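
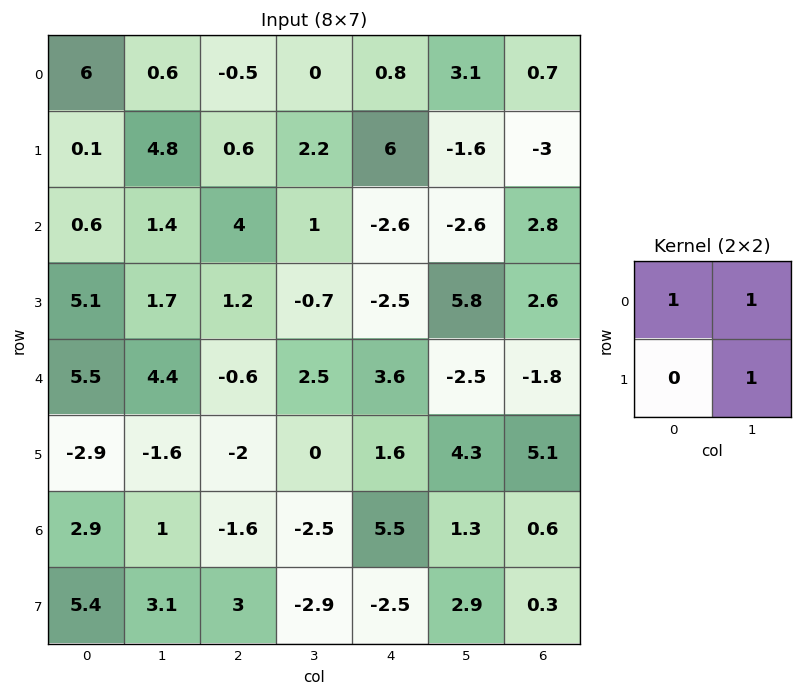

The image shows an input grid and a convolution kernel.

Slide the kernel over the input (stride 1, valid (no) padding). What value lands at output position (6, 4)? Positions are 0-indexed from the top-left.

9.7

The receptive field on the input at this output position is [5.5 1.3 / -2.5 2.9]. Elementwise product with the kernel and sum: 5.5·1 + 1.3·1 + 2.9·1.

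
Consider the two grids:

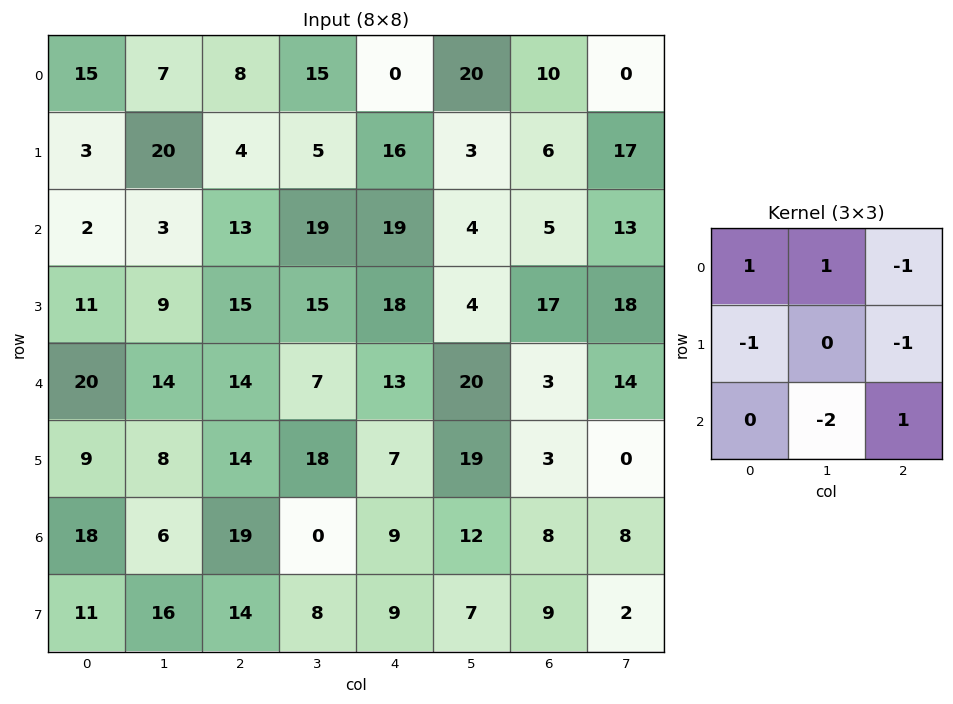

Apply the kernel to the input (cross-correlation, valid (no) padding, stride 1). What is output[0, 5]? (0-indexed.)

13

The receptive field on the input at this output position is [20 10 0 / 3 6 17 / 4 5 13]. Elementwise product with the kernel and sum: 20·1 + 10·1 + 0·-1 + 3·-1 + 17·-1 + 5·-2 + 13·1.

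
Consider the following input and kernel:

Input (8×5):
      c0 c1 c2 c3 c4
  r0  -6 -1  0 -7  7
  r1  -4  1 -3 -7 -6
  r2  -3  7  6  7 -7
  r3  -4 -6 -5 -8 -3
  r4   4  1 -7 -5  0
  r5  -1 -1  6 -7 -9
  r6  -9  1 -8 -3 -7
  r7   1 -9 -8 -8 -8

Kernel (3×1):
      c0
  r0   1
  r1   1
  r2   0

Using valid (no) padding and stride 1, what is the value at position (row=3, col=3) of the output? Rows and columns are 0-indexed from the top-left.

The receptive field on the input at this output position is [-8 / -5 / -7]. Elementwise product with the kernel and sum: -8·1 + -5·1.

-13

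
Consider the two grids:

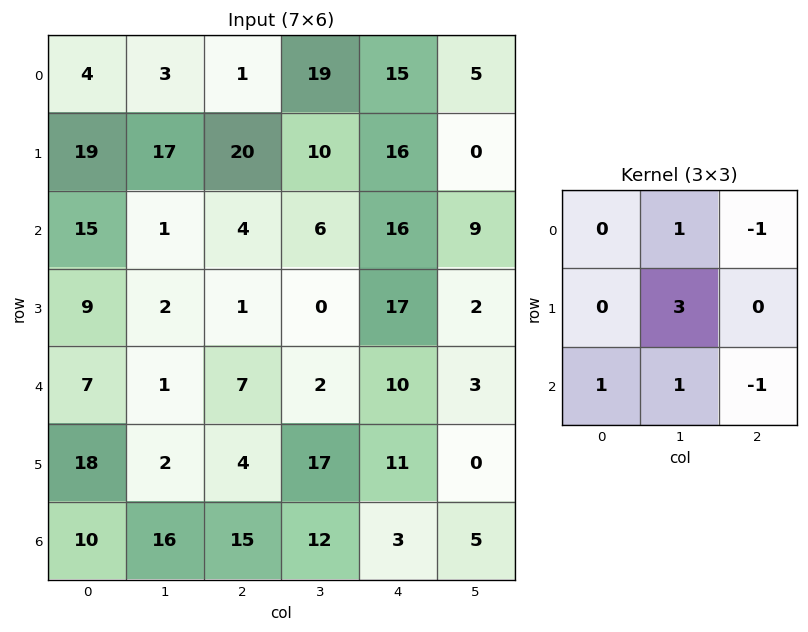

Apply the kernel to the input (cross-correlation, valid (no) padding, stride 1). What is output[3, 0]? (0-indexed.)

The receptive field on the input at this output position is [9 2 1 / 7 1 7 / 18 2 4]. Elementwise product with the kernel and sum: 2·1 + 1·-1 + 1·3 + 18·1 + 2·1 + 4·-1.

20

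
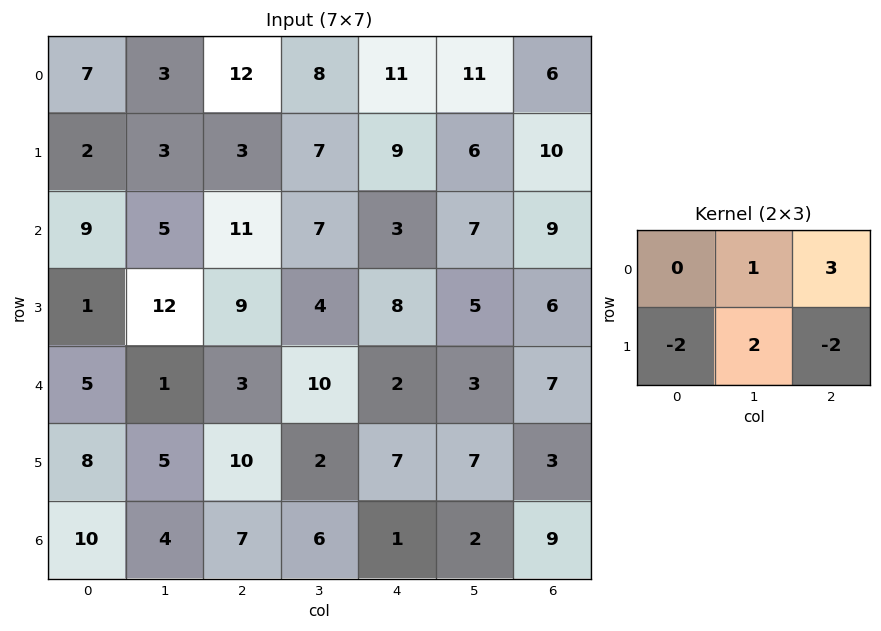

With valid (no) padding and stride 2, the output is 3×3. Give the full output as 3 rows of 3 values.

Output[0,0]: The receptive field on the input at this output position is [7 3 12 / 2 3 3]. Elementwise product with the kernel and sum: 3·1 + 12·3 + 2·-2 + 3·2 + 3·-2.
Output[0,1]: The receptive field on the input at this output position is [12 8 11 / 3 7 9]. Elementwise product with the kernel and sum: 8·1 + 11·3 + 3·-2 + 7·2 + 9·-2.

35 31 3
42 -10 16
-16 -14 18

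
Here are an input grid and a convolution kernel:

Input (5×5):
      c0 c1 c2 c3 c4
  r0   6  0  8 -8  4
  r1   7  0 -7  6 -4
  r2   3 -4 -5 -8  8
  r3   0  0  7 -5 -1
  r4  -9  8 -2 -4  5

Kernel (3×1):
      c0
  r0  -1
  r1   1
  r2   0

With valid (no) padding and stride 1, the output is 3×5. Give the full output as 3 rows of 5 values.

1 0 -15 14 -8
-4 -4 2 -14 12
-3 4 12 3 -9

Output[0,0]: The receptive field on the input at this output position is [6 / 7 / 3]. Elementwise product with the kernel and sum: 6·-1 + 7·1.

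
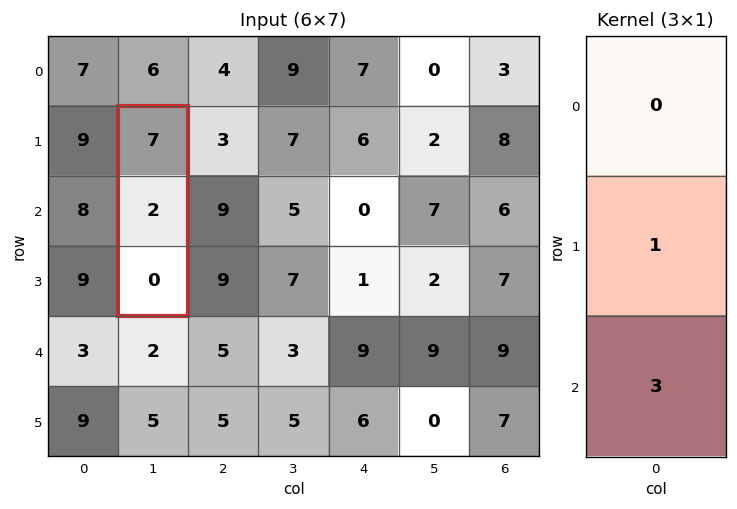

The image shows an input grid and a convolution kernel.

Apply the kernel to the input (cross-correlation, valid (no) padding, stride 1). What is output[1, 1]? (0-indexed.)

2

The receptive field on the input at this output position is [7 / 2 / 0]. Elementwise product with the kernel and sum: 2·1 + 0·3.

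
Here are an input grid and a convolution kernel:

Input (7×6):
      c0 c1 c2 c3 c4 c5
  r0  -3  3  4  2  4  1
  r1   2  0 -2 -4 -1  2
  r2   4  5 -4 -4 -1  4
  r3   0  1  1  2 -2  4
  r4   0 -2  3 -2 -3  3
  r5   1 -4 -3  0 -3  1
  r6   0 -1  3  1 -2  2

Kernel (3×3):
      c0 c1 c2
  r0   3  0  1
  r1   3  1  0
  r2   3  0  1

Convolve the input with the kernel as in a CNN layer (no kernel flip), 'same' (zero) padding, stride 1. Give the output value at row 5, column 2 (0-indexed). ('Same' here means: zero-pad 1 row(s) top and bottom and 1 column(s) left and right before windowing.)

The receptive field on the zero-padded input at this output position is [-2 3 -2 / -4 -3 0 / -1 3 1]. Elementwise product with the kernel and sum: -2·3 + -2·1 + -4·3 + -3·1 + -1·3 + 1·1.

-25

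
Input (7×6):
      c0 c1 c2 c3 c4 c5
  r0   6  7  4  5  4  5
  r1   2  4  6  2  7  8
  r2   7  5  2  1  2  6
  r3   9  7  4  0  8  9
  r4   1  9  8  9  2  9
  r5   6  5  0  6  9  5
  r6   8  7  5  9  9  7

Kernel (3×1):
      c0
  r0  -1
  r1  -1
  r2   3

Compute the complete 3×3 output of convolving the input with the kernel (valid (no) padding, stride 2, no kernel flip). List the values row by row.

13 -4 -5
-13 18 -4
17 7 16

Output[0,0]: The receptive field on the input at this output position is [6 / 2 / 7]. Elementwise product with the kernel and sum: 6·-1 + 2·-1 + 7·3.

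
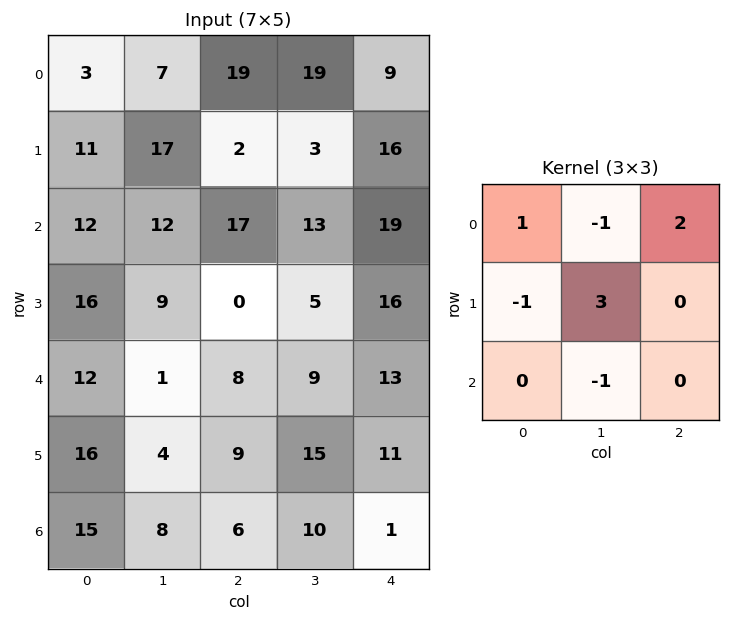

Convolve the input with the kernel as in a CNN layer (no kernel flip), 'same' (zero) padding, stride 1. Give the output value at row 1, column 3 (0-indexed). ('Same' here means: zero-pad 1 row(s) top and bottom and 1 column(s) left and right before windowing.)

The receptive field on the zero-padded input at this output position is [19 19 9 / 2 3 16 / 17 13 19]. Elementwise product with the kernel and sum: 19·1 + 19·-1 + 9·2 + 2·-1 + 3·3 + 13·-1.

12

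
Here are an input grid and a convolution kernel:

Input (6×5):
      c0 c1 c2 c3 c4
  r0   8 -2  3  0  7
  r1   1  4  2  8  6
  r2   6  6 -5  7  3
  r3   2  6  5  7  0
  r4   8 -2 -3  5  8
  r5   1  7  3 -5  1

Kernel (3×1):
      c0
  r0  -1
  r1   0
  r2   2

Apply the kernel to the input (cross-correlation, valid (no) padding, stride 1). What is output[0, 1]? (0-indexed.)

The receptive field on the input at this output position is [-2 / 4 / 6]. Elementwise product with the kernel and sum: -2·-1 + 6·2.

14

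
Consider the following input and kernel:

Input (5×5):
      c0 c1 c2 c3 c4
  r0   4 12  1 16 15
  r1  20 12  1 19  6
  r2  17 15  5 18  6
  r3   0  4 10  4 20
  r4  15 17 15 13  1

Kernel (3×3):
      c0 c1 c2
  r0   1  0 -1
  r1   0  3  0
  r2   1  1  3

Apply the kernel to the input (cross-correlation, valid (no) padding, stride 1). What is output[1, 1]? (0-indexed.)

34

The receptive field on the input at this output position is [12 1 19 / 15 5 18 / 4 10 4]. Elementwise product with the kernel and sum: 12·1 + 19·-1 + 5·3 + 4·1 + 10·1 + 4·3.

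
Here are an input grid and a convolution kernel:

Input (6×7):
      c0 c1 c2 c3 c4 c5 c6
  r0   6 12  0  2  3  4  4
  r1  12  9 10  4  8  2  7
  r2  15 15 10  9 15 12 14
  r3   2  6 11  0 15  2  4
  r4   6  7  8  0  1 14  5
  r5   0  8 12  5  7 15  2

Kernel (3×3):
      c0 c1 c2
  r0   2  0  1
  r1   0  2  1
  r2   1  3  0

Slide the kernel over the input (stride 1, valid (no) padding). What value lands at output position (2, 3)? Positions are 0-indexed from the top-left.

The receptive field on the input at this output position is [9 15 12 / 0 15 2 / 0 1 14]. Elementwise product with the kernel and sum: 9·2 + 12·1 + 15·2 + 2·1 + 0·1 + 1·3.

65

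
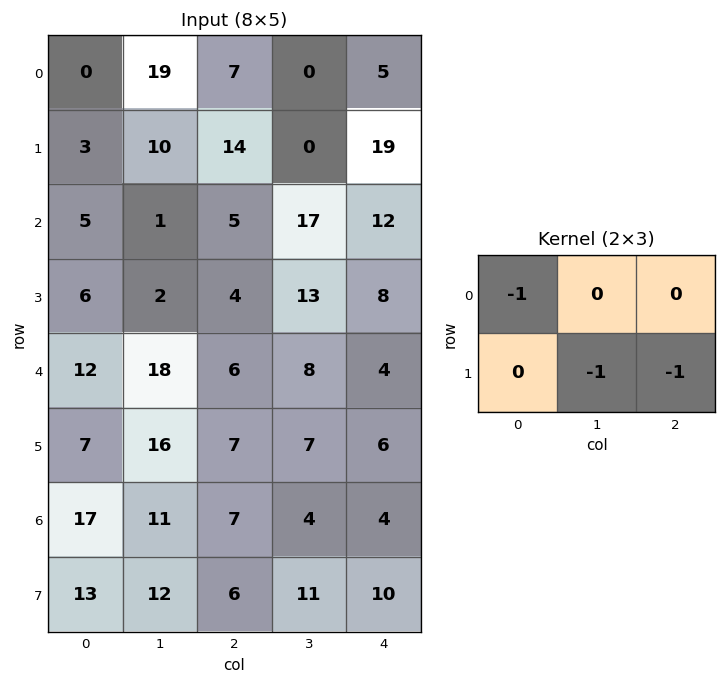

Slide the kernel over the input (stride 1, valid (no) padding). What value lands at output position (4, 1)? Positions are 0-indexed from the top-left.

-32

The receptive field on the input at this output position is [18 6 8 / 16 7 7]. Elementwise product with the kernel and sum: 18·-1 + 7·-1 + 7·-1.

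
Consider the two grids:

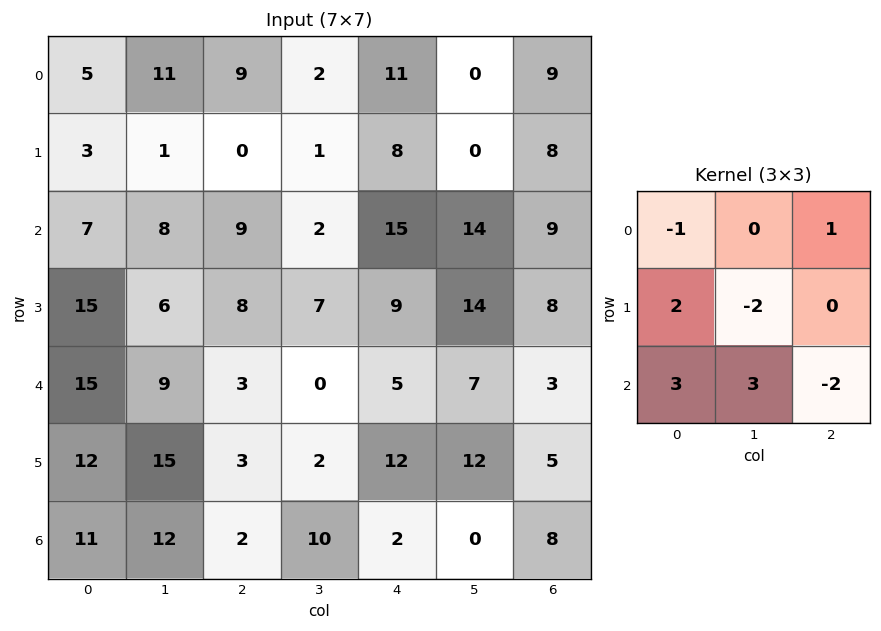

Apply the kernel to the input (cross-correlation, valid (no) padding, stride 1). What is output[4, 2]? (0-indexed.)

The receptive field on the input at this output position is [3 0 5 / 3 2 12 / 2 10 2]. Elementwise product with the kernel and sum: 3·-1 + 5·1 + 3·2 + 2·-2 + 2·3 + 10·3 + 2·-2.

36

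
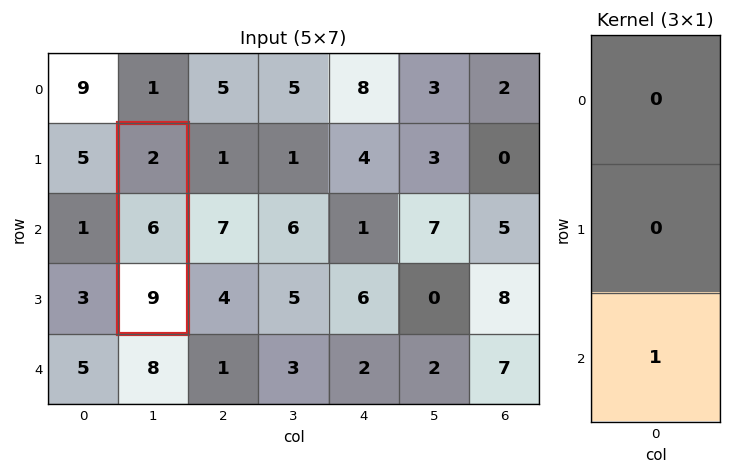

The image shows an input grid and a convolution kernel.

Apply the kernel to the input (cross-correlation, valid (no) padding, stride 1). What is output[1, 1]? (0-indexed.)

9

The receptive field on the input at this output position is [2 / 6 / 9]. Elementwise product with the kernel and sum: 9·1.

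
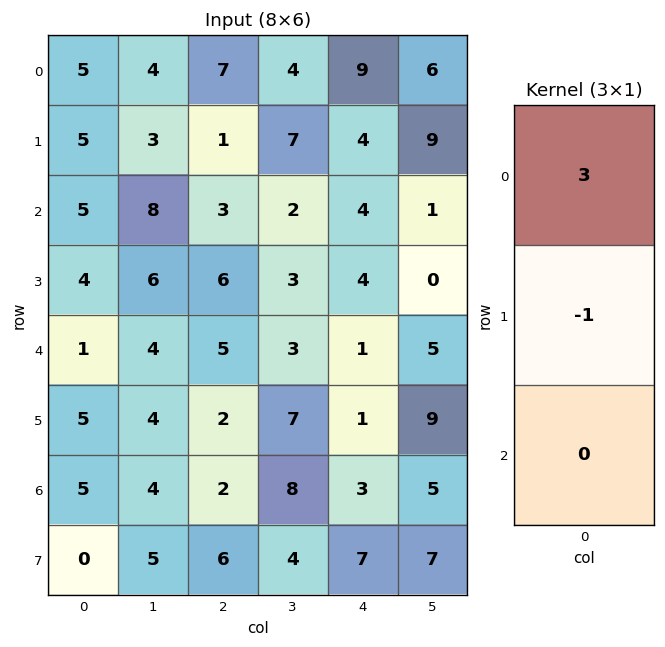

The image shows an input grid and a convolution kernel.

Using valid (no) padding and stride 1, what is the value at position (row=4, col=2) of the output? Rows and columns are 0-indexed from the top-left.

13

The receptive field on the input at this output position is [5 / 2 / 2]. Elementwise product with the kernel and sum: 5·3 + 2·-1.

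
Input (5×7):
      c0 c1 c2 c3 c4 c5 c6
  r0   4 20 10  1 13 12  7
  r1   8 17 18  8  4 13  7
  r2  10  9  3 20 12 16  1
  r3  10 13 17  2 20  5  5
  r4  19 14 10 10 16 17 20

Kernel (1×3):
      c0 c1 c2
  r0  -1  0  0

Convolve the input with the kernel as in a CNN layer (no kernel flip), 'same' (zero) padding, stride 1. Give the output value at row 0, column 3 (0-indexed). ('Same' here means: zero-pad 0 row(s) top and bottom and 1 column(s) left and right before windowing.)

-10

The receptive field on the zero-padded input at this output position is [10 1 13]. Elementwise product with the kernel and sum: 10·-1.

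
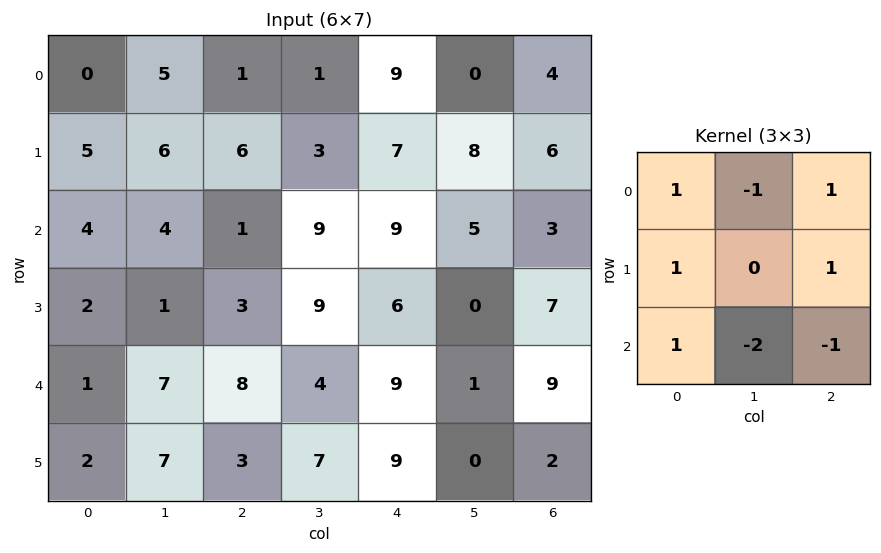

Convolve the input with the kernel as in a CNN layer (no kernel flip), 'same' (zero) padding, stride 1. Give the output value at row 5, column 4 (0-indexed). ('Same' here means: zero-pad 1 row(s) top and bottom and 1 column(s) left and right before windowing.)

3

The receptive field on the zero-padded input at this output position is [4 9 1 / 7 9 0 / 0 0 0]. Elementwise product with the kernel and sum: 4·1 + 9·-1 + 1·1 + 7·1 + 0·1 + 0·1 + 0·-2 + 0·-1.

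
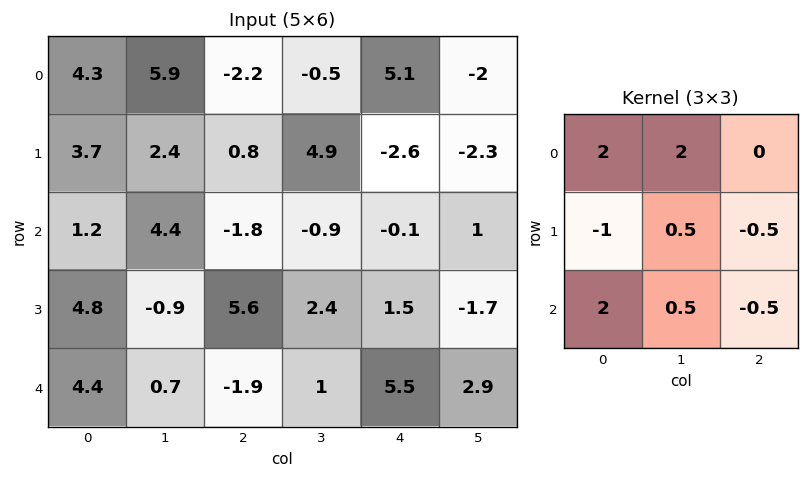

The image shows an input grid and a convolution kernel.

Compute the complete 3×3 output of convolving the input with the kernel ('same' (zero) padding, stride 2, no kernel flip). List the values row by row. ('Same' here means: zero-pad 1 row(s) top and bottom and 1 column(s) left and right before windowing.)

-0.15 -4 13.7
8.65 1.35 11.35
11.45 7.25 8.1

Output[0,0]: The receptive field on the zero-padded input at this output position is [0 0 0 / 0 4.3 5.9 / 0 3.7 2.4]. Elementwise product with the kernel and sum: 0·2 + 0·2 + 0·-1 + 4.3·0.5 + 5.9·-0.5 + 0·2 + 3.7·0.5 + 2.4·-0.5.
Output[0,1]: The receptive field on the zero-padded input at this output position is [0 0 0 / 5.9 -2.2 -0.5 / 2.4 0.8 4.9]. Elementwise product with the kernel and sum: 0·2 + 0·2 + 5.9·-1 + -2.2·0.5 + -0.5·-0.5 + 2.4·2 + 0.8·0.5 + 4.9·-0.5.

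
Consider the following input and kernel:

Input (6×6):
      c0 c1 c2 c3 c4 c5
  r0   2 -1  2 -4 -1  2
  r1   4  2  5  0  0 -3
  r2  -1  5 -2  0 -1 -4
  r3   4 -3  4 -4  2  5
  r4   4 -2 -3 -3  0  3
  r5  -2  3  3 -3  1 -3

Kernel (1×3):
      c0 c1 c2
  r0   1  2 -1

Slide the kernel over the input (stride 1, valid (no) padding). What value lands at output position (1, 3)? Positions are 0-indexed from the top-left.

3

The receptive field on the input at this output position is [0 0 -3]. Elementwise product with the kernel and sum: 0·1 + 0·2 + -3·-1.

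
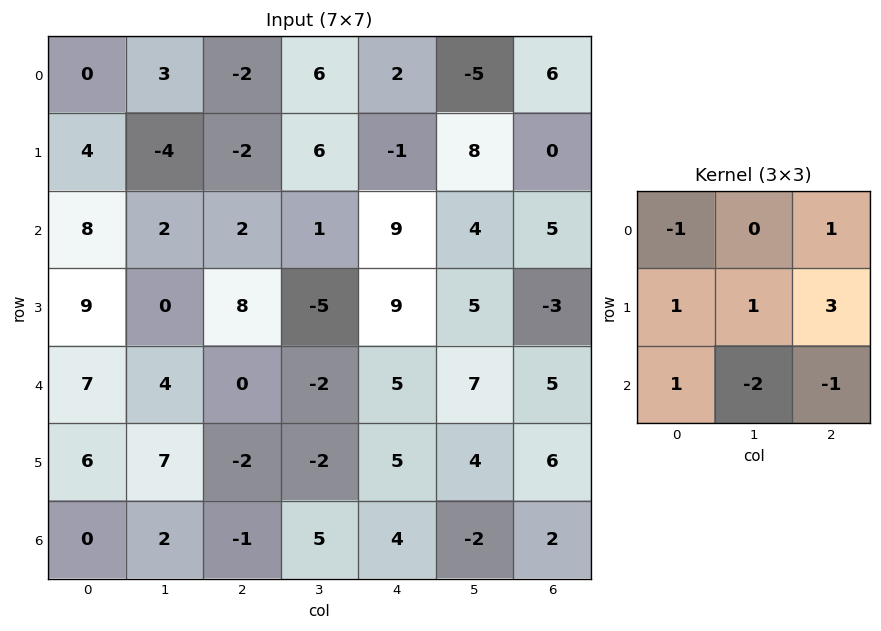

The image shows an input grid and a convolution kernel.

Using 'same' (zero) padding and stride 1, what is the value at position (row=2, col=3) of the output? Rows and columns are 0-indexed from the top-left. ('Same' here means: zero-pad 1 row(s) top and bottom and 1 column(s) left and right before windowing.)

40

The receptive field on the zero-padded input at this output position is [-2 6 -1 / 2 1 9 / 8 -5 9]. Elementwise product with the kernel and sum: -2·-1 + -1·1 + 2·1 + 1·1 + 9·3 + 8·1 + -5·-2 + 9·-1.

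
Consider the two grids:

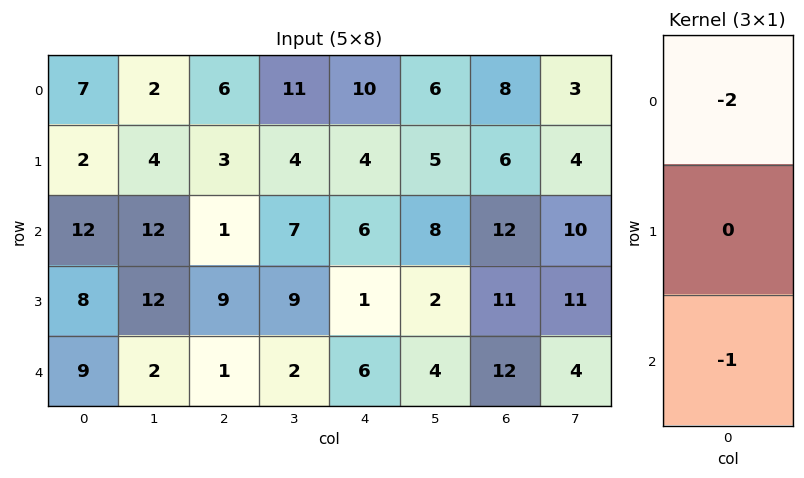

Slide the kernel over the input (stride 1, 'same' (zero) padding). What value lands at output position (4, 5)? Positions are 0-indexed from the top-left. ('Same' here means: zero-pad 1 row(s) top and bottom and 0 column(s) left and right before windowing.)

The receptive field on the zero-padded input at this output position is [2 / 4 / 0]. Elementwise product with the kernel and sum: 2·-2 + 0·-1.

-4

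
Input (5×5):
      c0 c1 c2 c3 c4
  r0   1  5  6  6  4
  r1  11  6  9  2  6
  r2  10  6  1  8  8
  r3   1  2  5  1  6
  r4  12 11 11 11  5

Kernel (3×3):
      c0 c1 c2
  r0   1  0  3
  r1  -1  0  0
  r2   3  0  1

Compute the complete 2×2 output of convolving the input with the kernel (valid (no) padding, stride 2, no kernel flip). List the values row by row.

Output[0,0]: The receptive field on the input at this output position is [1 5 6 / 11 6 9 / 10 6 1]. Elementwise product with the kernel and sum: 1·1 + 6·3 + 11·-1 + 10·3 + 1·1.

39 20
59 58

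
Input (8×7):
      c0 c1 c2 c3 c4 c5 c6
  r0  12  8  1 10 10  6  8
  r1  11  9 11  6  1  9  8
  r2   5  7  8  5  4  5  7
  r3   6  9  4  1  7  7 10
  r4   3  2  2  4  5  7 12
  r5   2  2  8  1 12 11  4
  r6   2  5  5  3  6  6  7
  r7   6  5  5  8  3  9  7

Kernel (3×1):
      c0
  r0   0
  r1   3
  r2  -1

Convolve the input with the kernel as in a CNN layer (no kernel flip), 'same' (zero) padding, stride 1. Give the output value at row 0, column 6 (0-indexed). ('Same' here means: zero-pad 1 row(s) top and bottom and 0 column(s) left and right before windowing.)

16

The receptive field on the zero-padded input at this output position is [0 / 8 / 8]. Elementwise product with the kernel and sum: 8·3 + 8·-1.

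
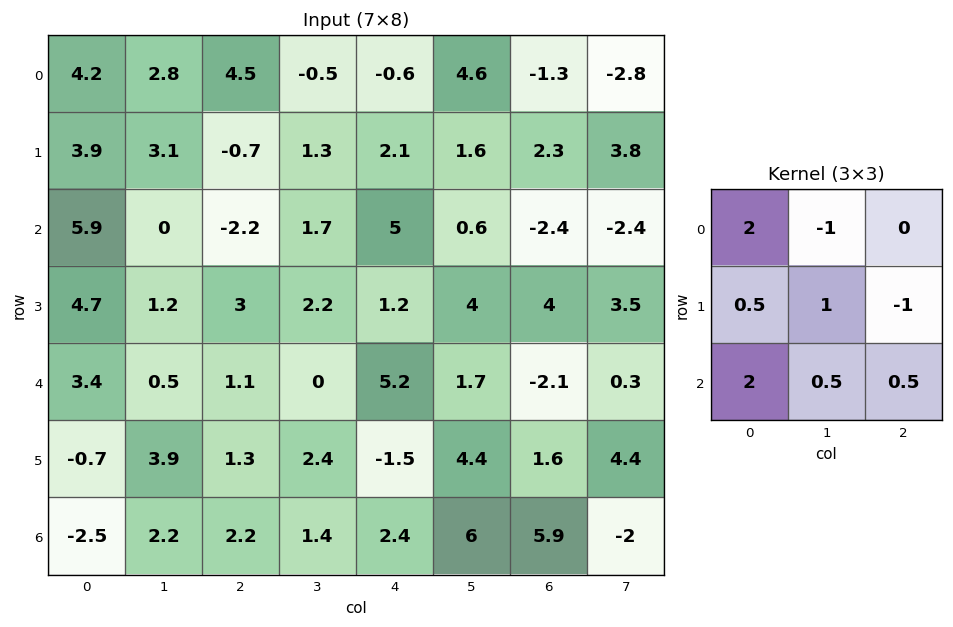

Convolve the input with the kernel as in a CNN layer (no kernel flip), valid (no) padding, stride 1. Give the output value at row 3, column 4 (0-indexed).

The receptive field on the input at this output position is [1.2 4 4 / 5.2 1.7 -2.1 / -1.5 4.4 1.6]. Elementwise product with the kernel and sum: 1.2·2 + 4·-1 + 5.2·0.5 + 1.7·1 + -2.1·-1 + -1.5·2 + 4.4·0.5 + 1.6·0.5.

4.8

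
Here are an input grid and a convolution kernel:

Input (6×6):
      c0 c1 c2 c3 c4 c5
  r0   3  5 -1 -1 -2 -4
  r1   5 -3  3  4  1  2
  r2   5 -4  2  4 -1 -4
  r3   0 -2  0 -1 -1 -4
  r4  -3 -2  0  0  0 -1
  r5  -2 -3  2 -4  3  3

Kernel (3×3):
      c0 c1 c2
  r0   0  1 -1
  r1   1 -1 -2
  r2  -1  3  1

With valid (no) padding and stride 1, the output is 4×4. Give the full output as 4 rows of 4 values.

-7 0 7 -10
-7 -14 -1 6
-7 0 8 10
-8 4 -11 21

Output[0,0]: The receptive field on the input at this output position is [3 5 -1 / 5 -3 3 / 5 -4 2]. Elementwise product with the kernel and sum: 5·1 + -1·-1 + 5·1 + -3·-1 + 3·-2 + 5·-1 + -4·3 + 2·1.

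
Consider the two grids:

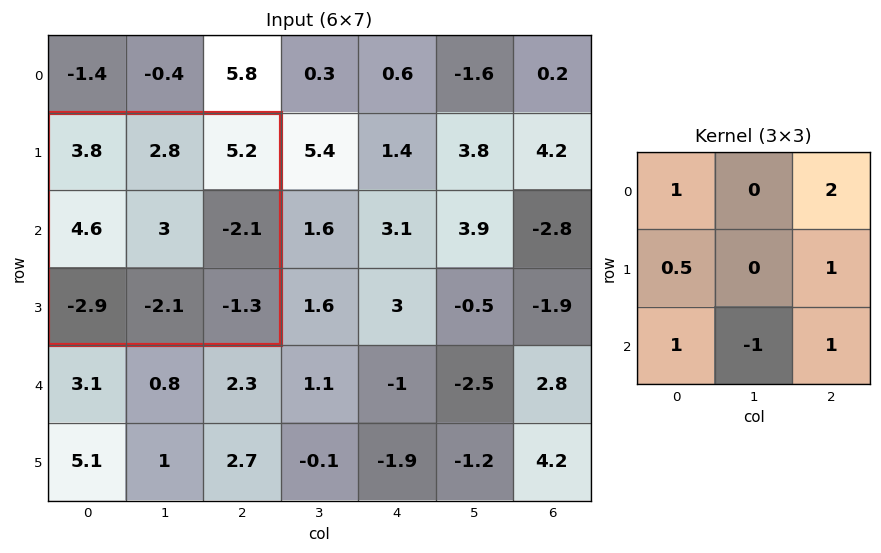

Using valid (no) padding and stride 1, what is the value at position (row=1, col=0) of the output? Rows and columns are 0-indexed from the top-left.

12.3

The receptive field on the input at this output position is [3.8 2.8 5.2 / 4.6 3 -2.1 / -2.9 -2.1 -1.3]. Elementwise product with the kernel and sum: 3.8·1 + 5.2·2 + 4.6·0.5 + -2.1·1 + -2.9·1 + -2.1·-1 + -1.3·1.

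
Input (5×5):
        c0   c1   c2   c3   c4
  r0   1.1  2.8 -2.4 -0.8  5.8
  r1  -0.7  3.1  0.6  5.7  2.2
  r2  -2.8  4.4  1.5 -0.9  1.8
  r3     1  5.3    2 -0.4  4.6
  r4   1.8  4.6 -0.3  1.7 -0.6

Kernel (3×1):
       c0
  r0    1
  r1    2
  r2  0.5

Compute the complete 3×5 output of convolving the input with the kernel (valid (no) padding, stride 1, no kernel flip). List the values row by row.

-1.7 11.2 -0.45 10.15 11.1
-5.8 14.55 4.6 3.7 8.1
0.1 17.3 5.35 -0.85 10.7

Output[0,0]: The receptive field on the input at this output position is [1.1 / -0.7 / -2.8]. Elementwise product with the kernel and sum: 1.1·1 + -0.7·2 + -2.8·0.5.
Output[0,1]: The receptive field on the input at this output position is [2.8 / 3.1 / 4.4]. Elementwise product with the kernel and sum: 2.8·1 + 3.1·2 + 4.4·0.5.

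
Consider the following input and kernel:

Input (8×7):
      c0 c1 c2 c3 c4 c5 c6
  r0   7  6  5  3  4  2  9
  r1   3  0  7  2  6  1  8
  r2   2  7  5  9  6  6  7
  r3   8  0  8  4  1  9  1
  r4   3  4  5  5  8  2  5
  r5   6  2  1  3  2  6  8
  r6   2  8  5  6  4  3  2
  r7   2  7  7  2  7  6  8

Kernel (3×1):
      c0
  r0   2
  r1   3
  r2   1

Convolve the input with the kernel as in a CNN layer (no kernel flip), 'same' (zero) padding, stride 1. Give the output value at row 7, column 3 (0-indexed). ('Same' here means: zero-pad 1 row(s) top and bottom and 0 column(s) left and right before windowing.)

18

The receptive field on the zero-padded input at this output position is [6 / 2 / 0]. Elementwise product with the kernel and sum: 6·2 + 2·3 + 0·1.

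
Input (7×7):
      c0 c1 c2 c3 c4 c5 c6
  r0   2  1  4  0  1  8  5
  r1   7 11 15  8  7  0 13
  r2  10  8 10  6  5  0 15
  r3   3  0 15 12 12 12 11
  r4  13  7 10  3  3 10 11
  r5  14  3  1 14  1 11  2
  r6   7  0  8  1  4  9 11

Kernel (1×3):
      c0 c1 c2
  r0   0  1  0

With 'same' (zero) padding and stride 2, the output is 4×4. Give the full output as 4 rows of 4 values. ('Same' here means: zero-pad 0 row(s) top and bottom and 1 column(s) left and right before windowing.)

2 4 1 5
10 10 5 15
13 10 3 11
7 8 4 11

Output[0,0]: The receptive field on the zero-padded input at this output position is [0 2 1]. Elementwise product with the kernel and sum: 2·1.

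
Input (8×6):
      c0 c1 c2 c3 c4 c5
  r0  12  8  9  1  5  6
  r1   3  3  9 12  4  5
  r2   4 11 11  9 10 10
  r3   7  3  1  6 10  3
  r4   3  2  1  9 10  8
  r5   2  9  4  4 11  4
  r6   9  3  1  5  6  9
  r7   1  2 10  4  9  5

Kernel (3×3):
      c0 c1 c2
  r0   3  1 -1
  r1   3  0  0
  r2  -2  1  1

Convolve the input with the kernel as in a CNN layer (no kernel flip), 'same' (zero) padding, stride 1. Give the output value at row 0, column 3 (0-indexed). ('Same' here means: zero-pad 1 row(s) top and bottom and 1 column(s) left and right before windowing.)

25

The receptive field on the zero-padded input at this output position is [0 0 0 / 9 1 5 / 9 12 4]. Elementwise product with the kernel and sum: 0·3 + 0·1 + 0·-1 + 9·3 + 9·-2 + 12·1 + 4·1.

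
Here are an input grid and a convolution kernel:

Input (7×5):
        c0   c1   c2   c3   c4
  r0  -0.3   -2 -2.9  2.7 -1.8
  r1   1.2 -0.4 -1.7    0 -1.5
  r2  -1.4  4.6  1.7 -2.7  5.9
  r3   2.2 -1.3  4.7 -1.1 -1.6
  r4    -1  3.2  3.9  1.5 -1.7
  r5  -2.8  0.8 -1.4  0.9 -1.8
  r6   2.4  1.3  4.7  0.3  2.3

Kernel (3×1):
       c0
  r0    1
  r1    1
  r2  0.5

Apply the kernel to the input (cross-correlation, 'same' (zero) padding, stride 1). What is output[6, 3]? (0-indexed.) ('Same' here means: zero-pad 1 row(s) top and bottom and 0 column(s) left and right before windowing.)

The receptive field on the zero-padded input at this output position is [0.9 / 0.3 / 0]. Elementwise product with the kernel and sum: 0.9·1 + 0.3·1 + 0·0.5.

1.2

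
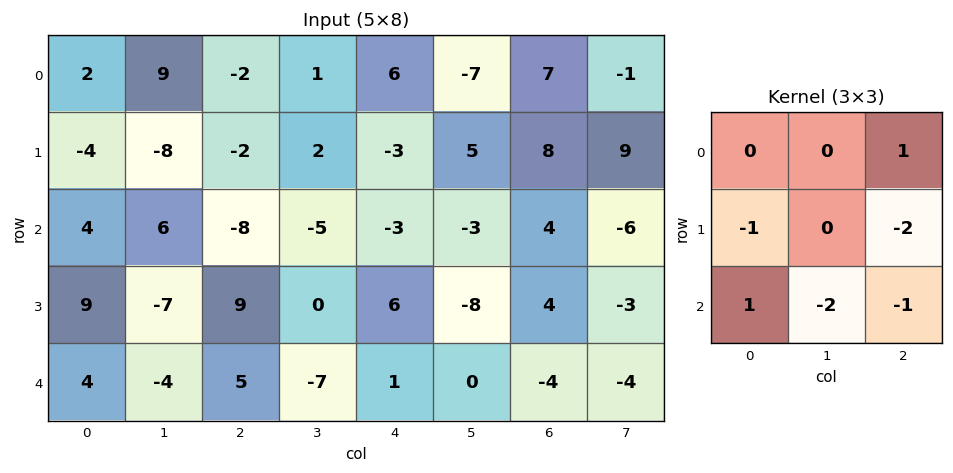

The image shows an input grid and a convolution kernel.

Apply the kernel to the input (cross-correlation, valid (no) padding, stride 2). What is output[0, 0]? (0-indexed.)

6

The receptive field on the input at this output position is [2 9 -2 / -4 -8 -2 / 4 6 -8]. Elementwise product with the kernel and sum: -2·1 + -4·-1 + -2·-2 + 4·1 + 6·-2 + -8·-1.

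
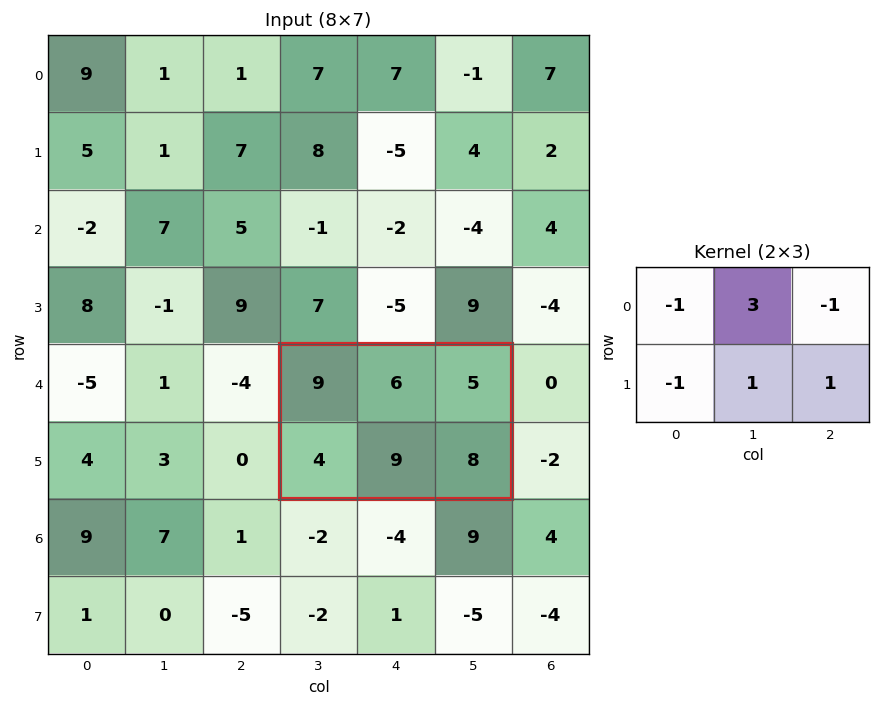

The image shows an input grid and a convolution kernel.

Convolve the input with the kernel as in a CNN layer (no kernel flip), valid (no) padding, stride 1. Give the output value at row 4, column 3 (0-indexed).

17

The receptive field on the input at this output position is [9 6 5 / 4 9 8]. Elementwise product with the kernel and sum: 9·-1 + 6·3 + 5·-1 + 4·-1 + 9·1 + 8·1.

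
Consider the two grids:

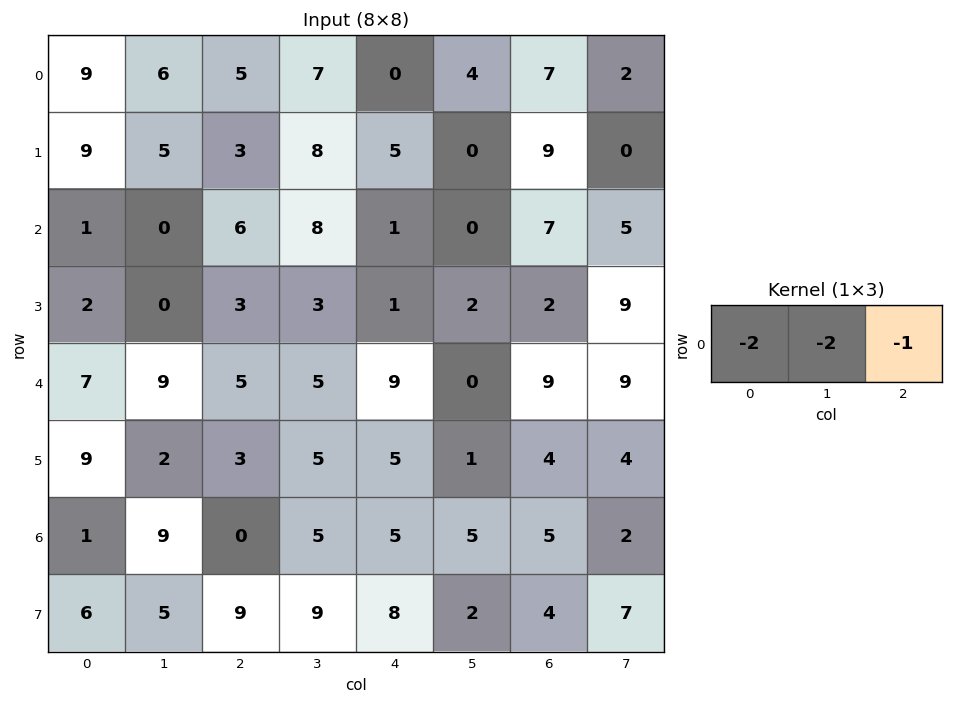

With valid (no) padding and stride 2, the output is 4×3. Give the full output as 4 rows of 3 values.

-35 -24 -15
-8 -29 -9
-37 -29 -27
-20 -15 -25

Output[0,0]: The receptive field on the input at this output position is [9 6 5]. Elementwise product with the kernel and sum: 9·-2 + 6·-2 + 5·-1.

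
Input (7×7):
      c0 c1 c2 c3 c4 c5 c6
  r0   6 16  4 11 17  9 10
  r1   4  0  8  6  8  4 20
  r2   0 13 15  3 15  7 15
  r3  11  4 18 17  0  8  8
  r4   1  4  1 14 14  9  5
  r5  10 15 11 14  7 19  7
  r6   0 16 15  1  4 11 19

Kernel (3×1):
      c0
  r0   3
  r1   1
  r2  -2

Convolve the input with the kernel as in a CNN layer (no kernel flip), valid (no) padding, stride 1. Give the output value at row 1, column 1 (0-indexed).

5

The receptive field on the input at this output position is [0 / 13 / 4]. Elementwise product with the kernel and sum: 0·3 + 13·1 + 4·-2.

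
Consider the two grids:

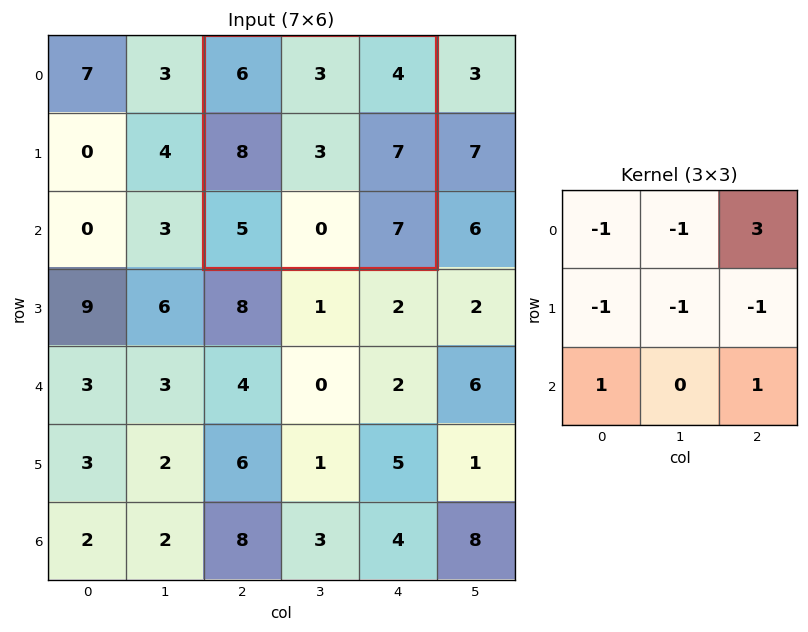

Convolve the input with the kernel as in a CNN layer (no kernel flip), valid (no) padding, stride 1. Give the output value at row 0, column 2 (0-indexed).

-3

The receptive field on the input at this output position is [6 3 4 / 8 3 7 / 5 0 7]. Elementwise product with the kernel and sum: 6·-1 + 3·-1 + 4·3 + 8·-1 + 3·-1 + 7·-1 + 5·1 + 7·1.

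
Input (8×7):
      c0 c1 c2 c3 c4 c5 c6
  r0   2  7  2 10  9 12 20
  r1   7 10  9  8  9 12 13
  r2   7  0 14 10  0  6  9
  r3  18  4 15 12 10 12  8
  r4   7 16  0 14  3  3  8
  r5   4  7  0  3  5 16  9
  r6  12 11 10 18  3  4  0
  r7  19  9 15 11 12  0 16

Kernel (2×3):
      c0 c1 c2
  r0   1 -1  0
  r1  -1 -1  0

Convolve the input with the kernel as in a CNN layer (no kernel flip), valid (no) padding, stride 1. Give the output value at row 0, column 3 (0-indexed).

The receptive field on the input at this output position is [10 9 12 / 8 9 12]. Elementwise product with the kernel and sum: 10·1 + 9·-1 + 8·-1 + 9·-1.

-16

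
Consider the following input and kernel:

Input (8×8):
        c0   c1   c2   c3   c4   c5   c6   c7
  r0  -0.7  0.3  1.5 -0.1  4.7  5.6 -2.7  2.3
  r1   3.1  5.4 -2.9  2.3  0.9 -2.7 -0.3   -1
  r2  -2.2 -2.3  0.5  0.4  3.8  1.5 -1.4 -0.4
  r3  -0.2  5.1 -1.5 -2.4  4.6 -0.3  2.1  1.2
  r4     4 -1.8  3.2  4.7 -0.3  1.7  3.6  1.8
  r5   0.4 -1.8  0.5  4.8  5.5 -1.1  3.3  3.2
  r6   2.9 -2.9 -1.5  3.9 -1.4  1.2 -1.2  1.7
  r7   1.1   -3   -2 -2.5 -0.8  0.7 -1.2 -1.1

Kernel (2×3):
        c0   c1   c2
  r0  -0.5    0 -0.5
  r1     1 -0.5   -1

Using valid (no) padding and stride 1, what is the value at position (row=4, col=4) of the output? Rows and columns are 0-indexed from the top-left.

1.1

The receptive field on the input at this output position is [-0.3 1.7 3.6 / 5.5 -1.1 3.3]. Elementwise product with the kernel and sum: -0.3·-0.5 + 3.6·-0.5 + 5.5·1 + -1.1·-0.5 + 3.3·-1.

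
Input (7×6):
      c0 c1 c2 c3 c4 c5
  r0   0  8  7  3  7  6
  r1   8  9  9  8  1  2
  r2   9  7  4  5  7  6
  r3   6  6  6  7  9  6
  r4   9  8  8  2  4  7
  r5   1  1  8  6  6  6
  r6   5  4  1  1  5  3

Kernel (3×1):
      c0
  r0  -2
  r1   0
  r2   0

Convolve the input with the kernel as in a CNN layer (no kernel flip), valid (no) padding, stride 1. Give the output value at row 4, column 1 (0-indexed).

The receptive field on the input at this output position is [8 / 1 / 4]. Elementwise product with the kernel and sum: 8·-2.

-16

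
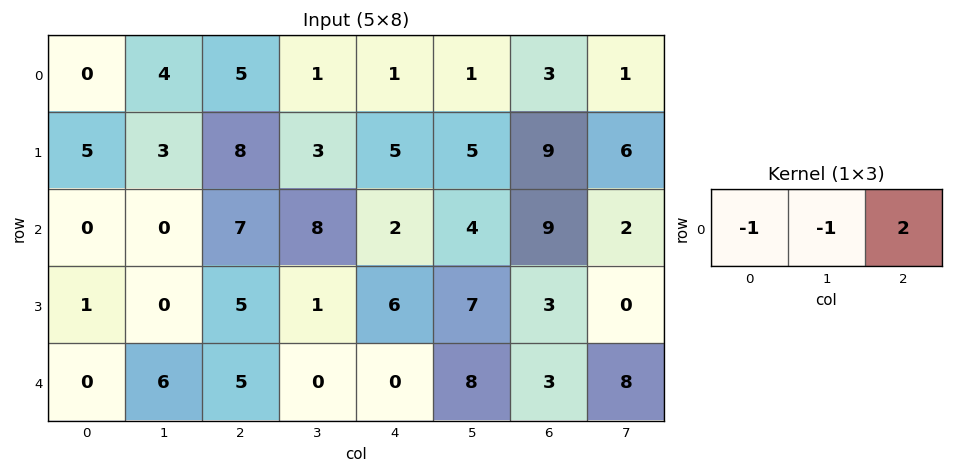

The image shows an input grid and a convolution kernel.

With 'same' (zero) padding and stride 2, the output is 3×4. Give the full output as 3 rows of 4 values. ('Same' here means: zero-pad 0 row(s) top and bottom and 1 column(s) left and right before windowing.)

8 -7 0 -2
0 9 -2 -9
12 -11 16 5

Output[0,0]: The receptive field on the zero-padded input at this output position is [0 0 4]. Elementwise product with the kernel and sum: 0·-1 + 0·-1 + 4·2.
Output[0,1]: The receptive field on the zero-padded input at this output position is [4 5 1]. Elementwise product with the kernel and sum: 4·-1 + 5·-1 + 1·2.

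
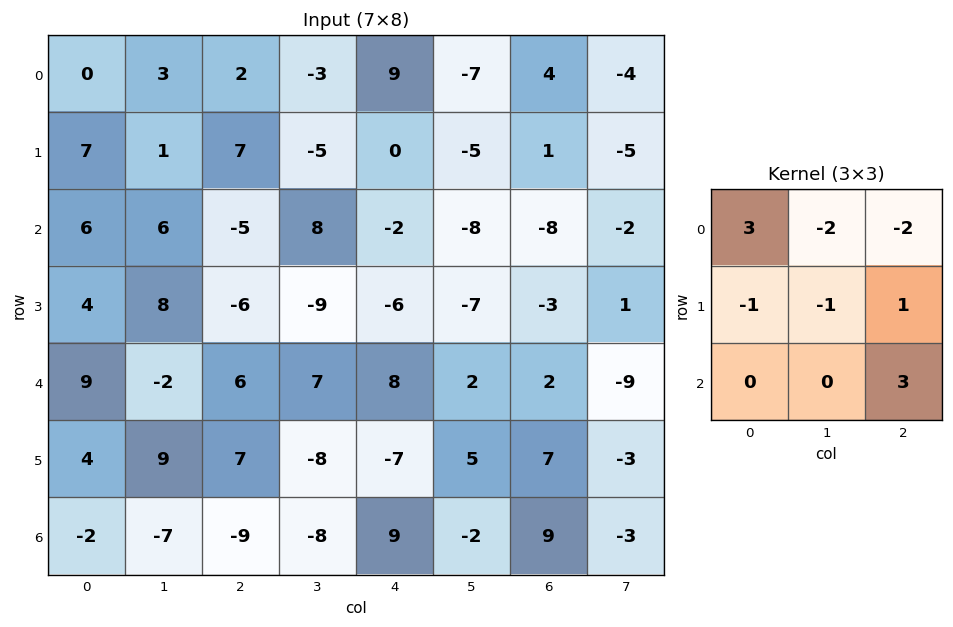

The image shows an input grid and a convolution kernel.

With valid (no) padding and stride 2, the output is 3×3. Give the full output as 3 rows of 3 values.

Output[0,0]: The receptive field on the input at this output position is [0 3 2 / 7 1 7 / 6 6 -5]. Elementwise product with the kernel and sum: 0·3 + 3·-2 + 2·-2 + 7·-1 + 1·-1 + 7·1 + -5·3.

-26 -14 15
16 6 42
-14 9 52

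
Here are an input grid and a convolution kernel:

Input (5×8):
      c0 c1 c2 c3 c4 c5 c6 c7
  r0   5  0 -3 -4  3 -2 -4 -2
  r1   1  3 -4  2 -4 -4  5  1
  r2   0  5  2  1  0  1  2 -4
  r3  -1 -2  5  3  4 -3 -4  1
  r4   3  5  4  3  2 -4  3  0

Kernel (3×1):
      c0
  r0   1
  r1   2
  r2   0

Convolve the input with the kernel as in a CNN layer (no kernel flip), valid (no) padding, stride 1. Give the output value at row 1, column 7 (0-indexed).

-7

The receptive field on the input at this output position is [1 / -4 / 1]. Elementwise product with the kernel and sum: 1·1 + -4·2.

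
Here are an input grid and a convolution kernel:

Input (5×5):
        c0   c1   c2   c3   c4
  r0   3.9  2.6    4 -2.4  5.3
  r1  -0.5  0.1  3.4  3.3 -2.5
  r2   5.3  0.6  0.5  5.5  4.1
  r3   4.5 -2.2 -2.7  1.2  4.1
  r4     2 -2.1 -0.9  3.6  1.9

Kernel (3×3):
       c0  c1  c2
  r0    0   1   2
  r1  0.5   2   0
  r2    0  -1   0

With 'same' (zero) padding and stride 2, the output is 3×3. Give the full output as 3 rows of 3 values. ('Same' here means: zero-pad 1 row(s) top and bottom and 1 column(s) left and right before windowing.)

8.3 5.9 11.9
5.8 14 4.35
4.1 -3.15 9.7

Output[0,0]: The receptive field on the zero-padded input at this output position is [0 0 0 / 0 3.9 2.6 / 0 -0.5 0.1]. Elementwise product with the kernel and sum: 0·1 + 0·2 + 0·0.5 + 3.9·2 + -0.5·-1.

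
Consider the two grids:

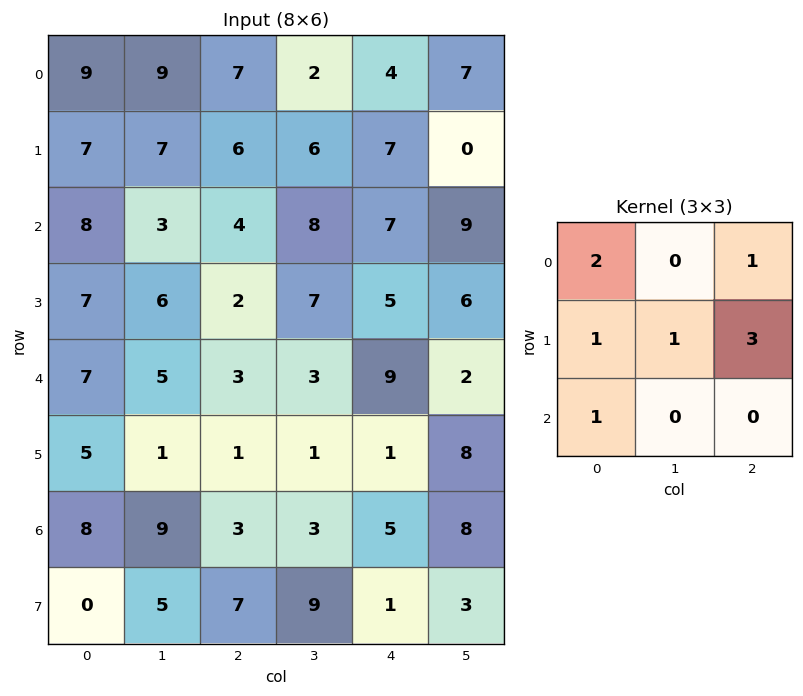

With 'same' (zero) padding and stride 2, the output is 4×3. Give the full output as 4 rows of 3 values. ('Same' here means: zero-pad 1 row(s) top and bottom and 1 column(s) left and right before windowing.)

36 29 33
24 57 61
28 37 39
36 29 51

Output[0,0]: The receptive field on the zero-padded input at this output position is [0 0 0 / 0 9 9 / 0 7 7]. Elementwise product with the kernel and sum: 0·2 + 0·1 + 0·1 + 9·1 + 9·3 + 0·1.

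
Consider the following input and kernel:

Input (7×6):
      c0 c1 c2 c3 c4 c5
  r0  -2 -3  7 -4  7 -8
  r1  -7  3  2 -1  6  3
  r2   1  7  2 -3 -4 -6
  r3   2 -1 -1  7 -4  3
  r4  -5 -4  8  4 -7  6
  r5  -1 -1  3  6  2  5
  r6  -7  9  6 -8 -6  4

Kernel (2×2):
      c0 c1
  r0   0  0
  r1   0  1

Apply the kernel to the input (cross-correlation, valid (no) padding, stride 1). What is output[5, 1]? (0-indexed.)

6

The receptive field on the input at this output position is [-1 3 / 9 6]. Elementwise product with the kernel and sum: 6·1.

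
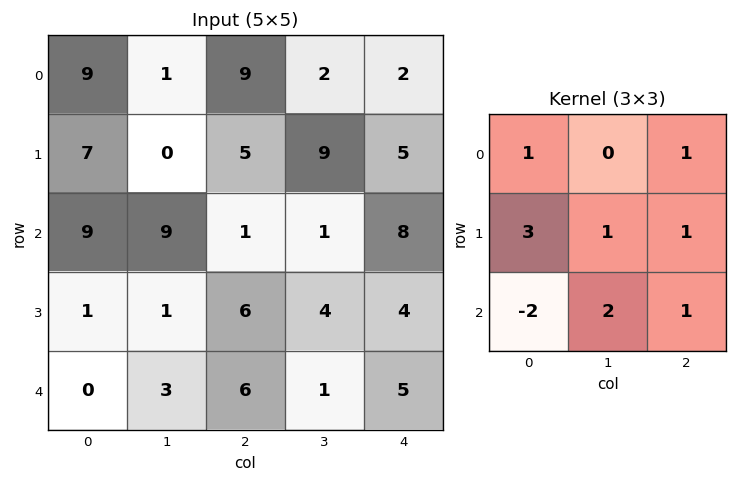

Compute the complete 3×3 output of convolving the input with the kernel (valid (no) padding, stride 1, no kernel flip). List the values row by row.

Output[0,0]: The receptive field on the input at this output position is [9 1 9 / 7 0 5 / 9 9 1]. Elementwise product with the kernel and sum: 9·1 + 9·1 + 7·3 + 0·1 + 5·1 + 9·-2 + 9·2 + 1·1.
Output[0,1]: The receptive field on the input at this output position is [1 9 2 / 0 5 9 / 9 1 1]. Elementwise product with the kernel and sum: 1·1 + 2·1 + 0·3 + 5·1 + 9·1 + 9·-2 + 1·2 + 1·1.

45 2 48
55 52 22
32 30 30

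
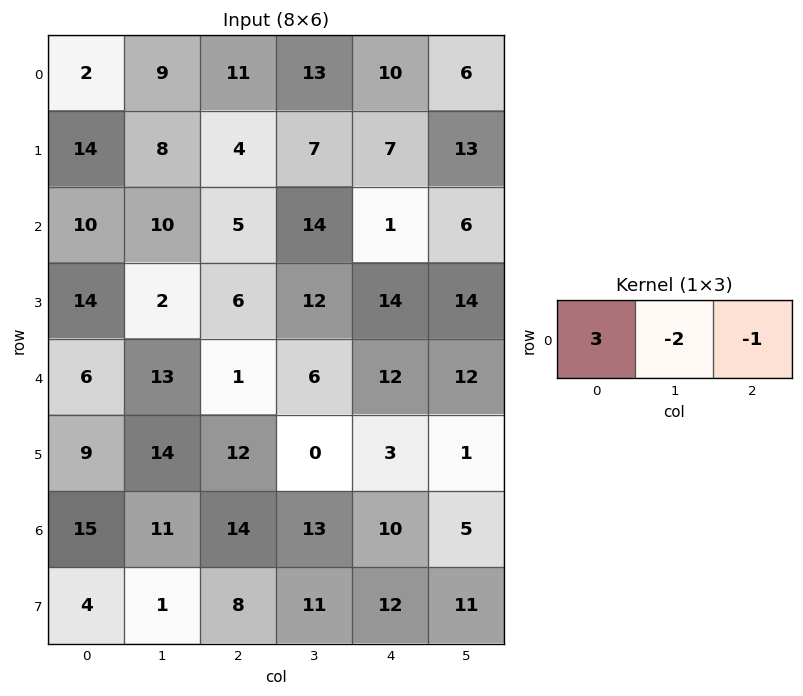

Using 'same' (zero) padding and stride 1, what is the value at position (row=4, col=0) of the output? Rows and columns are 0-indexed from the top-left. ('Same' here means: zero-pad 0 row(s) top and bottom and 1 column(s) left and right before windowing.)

The receptive field on the zero-padded input at this output position is [0 6 13]. Elementwise product with the kernel and sum: 0·3 + 6·-2 + 13·-1.

-25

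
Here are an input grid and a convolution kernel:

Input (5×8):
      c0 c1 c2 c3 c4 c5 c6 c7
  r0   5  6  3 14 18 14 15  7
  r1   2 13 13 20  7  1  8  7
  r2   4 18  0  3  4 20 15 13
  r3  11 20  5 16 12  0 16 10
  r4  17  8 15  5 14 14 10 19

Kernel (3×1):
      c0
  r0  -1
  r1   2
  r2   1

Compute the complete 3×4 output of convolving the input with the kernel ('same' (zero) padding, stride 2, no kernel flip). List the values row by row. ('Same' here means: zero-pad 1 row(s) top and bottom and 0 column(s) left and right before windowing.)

12 19 43 38
17 -8 13 38
23 25 16 4

Output[0,0]: The receptive field on the zero-padded input at this output position is [0 / 5 / 2]. Elementwise product with the kernel and sum: 0·-1 + 5·2 + 2·1.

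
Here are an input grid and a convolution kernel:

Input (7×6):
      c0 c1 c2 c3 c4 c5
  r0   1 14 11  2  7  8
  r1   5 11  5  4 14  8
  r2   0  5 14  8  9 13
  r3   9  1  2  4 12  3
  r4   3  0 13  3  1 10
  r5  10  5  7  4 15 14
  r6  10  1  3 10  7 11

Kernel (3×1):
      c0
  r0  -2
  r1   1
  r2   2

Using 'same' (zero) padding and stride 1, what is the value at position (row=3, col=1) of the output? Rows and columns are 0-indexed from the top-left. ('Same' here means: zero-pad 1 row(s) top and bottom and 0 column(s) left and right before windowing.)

The receptive field on the zero-padded input at this output position is [5 / 1 / 0]. Elementwise product with the kernel and sum: 5·-2 + 1·1 + 0·2.

-9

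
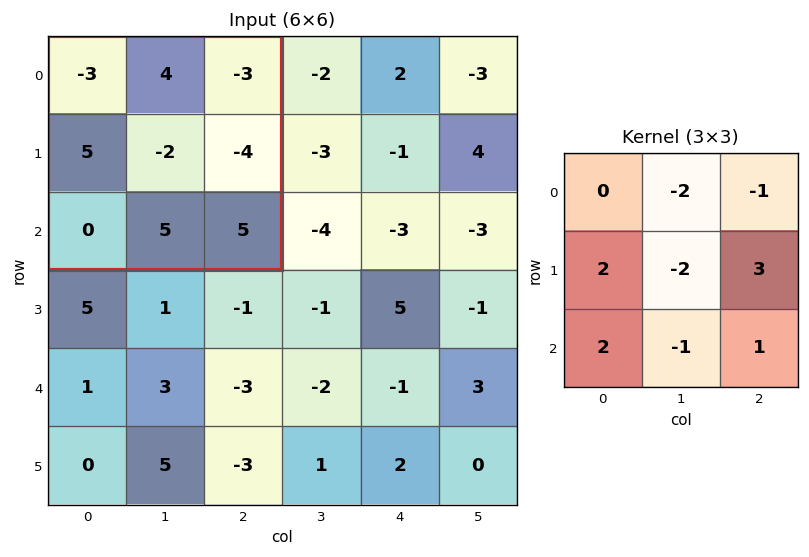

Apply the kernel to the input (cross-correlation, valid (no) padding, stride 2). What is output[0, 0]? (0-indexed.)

-3

The receptive field on the input at this output position is [-3 4 -3 / 5 -2 -4 / 0 5 5]. Elementwise product with the kernel and sum: 4·-2 + -3·-1 + 5·2 + -2·-2 + -4·3 + 0·2 + 5·-1 + 5·1.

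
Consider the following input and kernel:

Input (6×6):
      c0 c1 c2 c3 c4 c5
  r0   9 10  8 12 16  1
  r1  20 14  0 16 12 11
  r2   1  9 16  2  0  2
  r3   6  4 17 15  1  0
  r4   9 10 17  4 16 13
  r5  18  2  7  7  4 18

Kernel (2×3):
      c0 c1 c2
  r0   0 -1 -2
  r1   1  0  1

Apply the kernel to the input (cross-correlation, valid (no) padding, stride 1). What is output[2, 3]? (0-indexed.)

The receptive field on the input at this output position is [2 0 2 / 15 1 0]. Elementwise product with the kernel and sum: 0·-1 + 2·-2 + 15·1 + 0·1.

11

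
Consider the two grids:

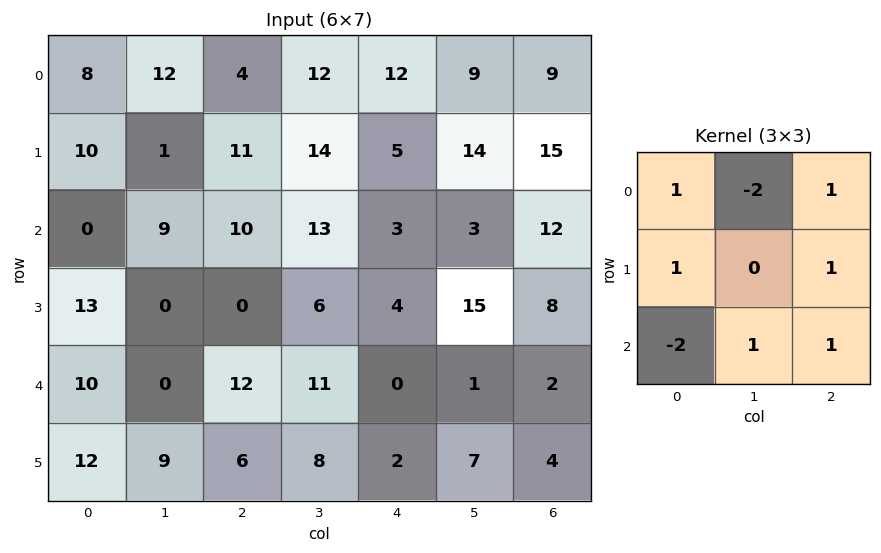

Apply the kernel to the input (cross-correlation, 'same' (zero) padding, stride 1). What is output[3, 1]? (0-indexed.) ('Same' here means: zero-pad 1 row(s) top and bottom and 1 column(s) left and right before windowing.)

-3

The receptive field on the zero-padded input at this output position is [0 9 10 / 13 0 0 / 10 0 12]. Elementwise product with the kernel and sum: 0·1 + 9·-2 + 10·1 + 13·1 + 0·1 + 10·-2 + 0·1 + 12·1.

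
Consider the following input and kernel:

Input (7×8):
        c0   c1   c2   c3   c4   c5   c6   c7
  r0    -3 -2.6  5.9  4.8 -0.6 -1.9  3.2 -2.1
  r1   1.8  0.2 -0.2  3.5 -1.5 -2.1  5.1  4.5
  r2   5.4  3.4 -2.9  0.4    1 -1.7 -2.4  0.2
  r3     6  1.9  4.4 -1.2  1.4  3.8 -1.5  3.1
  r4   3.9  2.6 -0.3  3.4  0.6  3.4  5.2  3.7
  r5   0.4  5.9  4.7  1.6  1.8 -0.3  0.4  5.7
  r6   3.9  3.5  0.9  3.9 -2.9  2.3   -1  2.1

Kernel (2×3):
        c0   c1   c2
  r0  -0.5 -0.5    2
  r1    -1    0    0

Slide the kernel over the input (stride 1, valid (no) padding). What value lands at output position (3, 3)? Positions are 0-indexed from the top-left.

The receptive field on the input at this output position is [-1.2 1.4 3.8 / 3.4 0.6 3.4]. Elementwise product with the kernel and sum: -1.2·-0.5 + 1.4·-0.5 + 3.8·2 + 3.4·-1.

4.1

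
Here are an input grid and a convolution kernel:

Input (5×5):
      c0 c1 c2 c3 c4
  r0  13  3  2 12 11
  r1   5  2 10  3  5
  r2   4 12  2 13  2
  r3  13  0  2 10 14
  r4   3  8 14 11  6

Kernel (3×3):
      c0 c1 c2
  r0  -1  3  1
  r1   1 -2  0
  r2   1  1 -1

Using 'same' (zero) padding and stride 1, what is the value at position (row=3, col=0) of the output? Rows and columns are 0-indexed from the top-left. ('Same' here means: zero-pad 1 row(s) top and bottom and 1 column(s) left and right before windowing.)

-7

The receptive field on the zero-padded input at this output position is [0 4 12 / 0 13 0 / 0 3 8]. Elementwise product with the kernel and sum: 0·-1 + 4·3 + 12·1 + 0·1 + 13·-2 + 0·1 + 3·1 + 8·-1.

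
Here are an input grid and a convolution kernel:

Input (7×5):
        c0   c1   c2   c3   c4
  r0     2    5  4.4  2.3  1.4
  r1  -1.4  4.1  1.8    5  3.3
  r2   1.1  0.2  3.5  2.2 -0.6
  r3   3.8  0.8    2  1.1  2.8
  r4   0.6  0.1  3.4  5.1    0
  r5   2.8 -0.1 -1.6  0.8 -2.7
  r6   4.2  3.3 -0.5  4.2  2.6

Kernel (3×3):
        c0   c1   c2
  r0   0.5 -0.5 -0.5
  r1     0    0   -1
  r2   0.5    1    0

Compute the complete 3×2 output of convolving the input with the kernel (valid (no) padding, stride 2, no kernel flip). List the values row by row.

-4.75 1
-2.9 4.95
5.55 5.8

Output[0,0]: The receptive field on the input at this output position is [2 5 4.4 / -1.4 4.1 1.8 / 1.1 0.2 3.5]. Elementwise product with the kernel and sum: 2·0.5 + 5·-0.5 + 4.4·-0.5 + 1.8·-1 + 1.1·0.5 + 0.2·1.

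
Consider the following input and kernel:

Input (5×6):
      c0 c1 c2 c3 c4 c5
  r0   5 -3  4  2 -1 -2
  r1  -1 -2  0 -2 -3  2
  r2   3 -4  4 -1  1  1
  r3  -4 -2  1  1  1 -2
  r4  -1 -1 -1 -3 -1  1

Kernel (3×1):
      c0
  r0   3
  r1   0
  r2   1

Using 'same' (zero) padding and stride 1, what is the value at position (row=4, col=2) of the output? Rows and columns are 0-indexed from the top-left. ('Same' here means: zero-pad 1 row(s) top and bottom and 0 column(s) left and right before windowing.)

3

The receptive field on the zero-padded input at this output position is [1 / -1 / 0]. Elementwise product with the kernel and sum: 1·3 + 0·1.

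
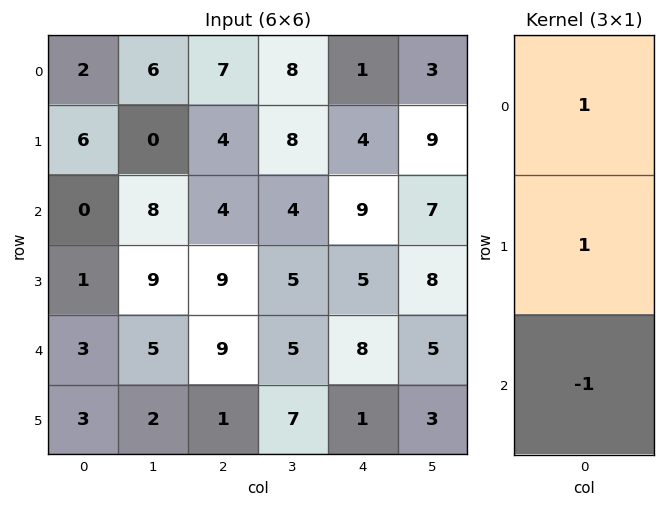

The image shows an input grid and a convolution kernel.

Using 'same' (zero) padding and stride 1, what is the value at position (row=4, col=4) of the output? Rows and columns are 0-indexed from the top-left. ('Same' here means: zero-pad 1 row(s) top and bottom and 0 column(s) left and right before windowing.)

The receptive field on the zero-padded input at this output position is [5 / 8 / 1]. Elementwise product with the kernel and sum: 5·1 + 8·1 + 1·-1.

12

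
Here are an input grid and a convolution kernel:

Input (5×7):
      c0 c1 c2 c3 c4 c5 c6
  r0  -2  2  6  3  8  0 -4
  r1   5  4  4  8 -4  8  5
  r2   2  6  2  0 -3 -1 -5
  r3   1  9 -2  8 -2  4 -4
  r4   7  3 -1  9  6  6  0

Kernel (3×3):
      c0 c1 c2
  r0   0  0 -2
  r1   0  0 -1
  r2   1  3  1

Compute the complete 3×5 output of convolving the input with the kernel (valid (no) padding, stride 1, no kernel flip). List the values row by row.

Output[0,0]: The receptive field on the input at this output position is [-2 2 6 / 5 4 4 / 2 6 2]. Elementwise product with the kernel and sum: 6·-2 + 4·-1 + 2·1 + 6·3 + 2·1.
Output[0,1]: The receptive field on the input at this output position is [2 6 3 / 4 4 8 / 6 2 0]. Elementwise product with the kernel and sum: 3·-2 + 8·-1 + 6·1 + 2·3 + 0·1.

6 -2 -13 -18 -8
16 -5 31 -9 1
13 1 40 31 38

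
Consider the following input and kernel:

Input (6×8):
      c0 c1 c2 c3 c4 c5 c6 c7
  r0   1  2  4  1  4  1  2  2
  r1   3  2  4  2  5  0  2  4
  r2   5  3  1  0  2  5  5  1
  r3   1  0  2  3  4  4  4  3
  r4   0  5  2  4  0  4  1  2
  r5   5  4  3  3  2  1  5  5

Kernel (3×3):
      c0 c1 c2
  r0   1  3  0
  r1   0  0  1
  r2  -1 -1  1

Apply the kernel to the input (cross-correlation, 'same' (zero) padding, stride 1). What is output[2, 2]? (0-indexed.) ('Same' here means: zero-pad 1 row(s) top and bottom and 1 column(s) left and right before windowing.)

The receptive field on the zero-padded input at this output position is [2 4 2 / 3 1 0 / 0 2 3]. Elementwise product with the kernel and sum: 2·1 + 4·3 + 0·1 + 0·-1 + 2·-1 + 3·1.

15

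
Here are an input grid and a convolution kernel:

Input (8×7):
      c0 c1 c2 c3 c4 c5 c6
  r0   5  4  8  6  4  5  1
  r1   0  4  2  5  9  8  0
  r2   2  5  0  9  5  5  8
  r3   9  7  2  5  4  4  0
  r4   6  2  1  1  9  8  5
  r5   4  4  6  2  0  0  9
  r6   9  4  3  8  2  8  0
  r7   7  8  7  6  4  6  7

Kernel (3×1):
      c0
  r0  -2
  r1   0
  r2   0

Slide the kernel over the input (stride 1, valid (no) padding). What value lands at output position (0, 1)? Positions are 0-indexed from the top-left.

-8

The receptive field on the input at this output position is [4 / 4 / 5]. Elementwise product with the kernel and sum: 4·-2.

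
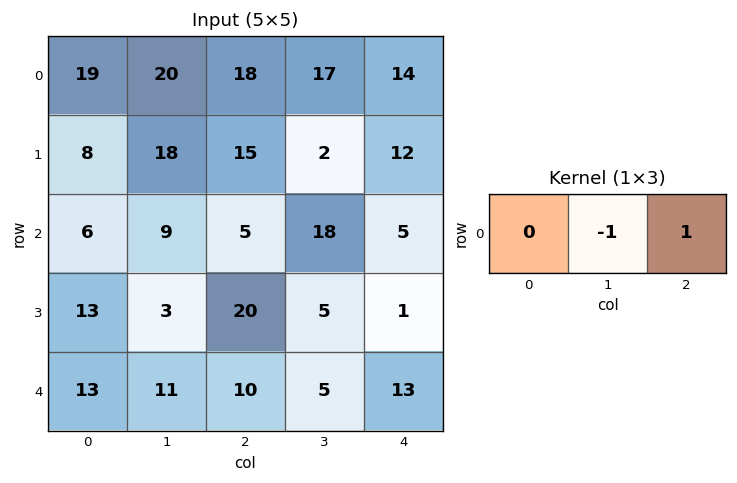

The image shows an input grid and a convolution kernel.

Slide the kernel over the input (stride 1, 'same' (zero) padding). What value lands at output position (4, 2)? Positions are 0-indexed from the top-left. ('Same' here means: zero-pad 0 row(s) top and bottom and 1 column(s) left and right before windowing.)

The receptive field on the zero-padded input at this output position is [11 10 5]. Elementwise product with the kernel and sum: 10·-1 + 5·1.

-5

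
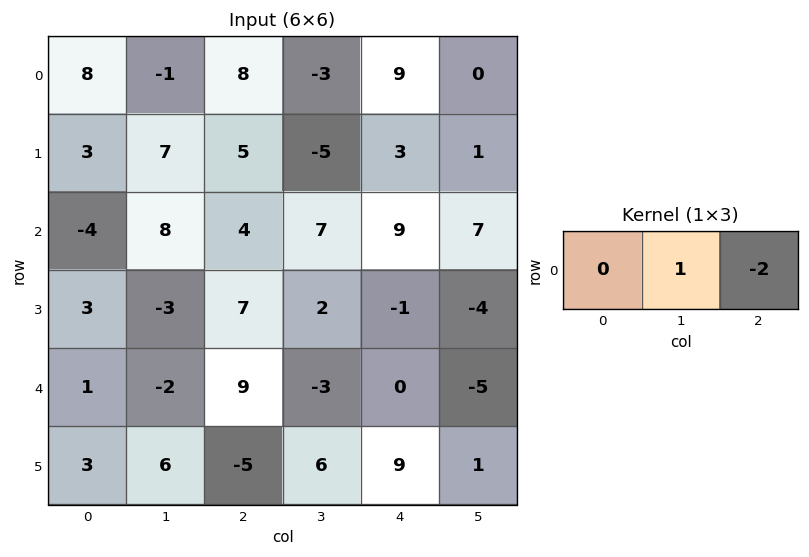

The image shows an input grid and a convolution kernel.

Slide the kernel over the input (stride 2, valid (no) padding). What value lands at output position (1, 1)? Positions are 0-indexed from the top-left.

The receptive field on the input at this output position is [4 7 9]. Elementwise product with the kernel and sum: 7·1 + 9·-2.

-11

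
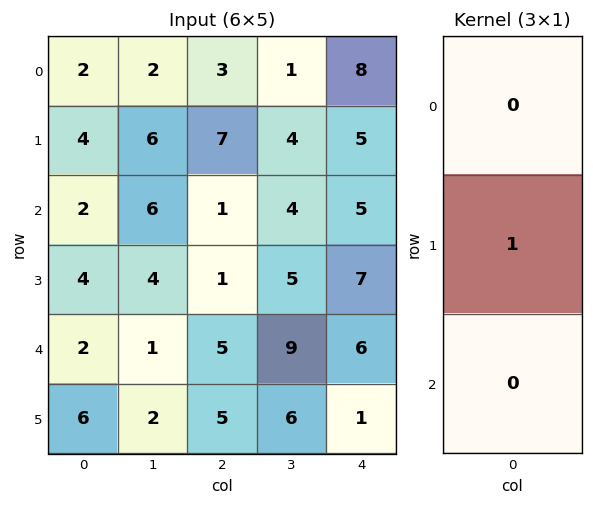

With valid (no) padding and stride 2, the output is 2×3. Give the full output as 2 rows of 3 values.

4 7 5
4 1 7

Output[0,0]: The receptive field on the input at this output position is [2 / 4 / 2]. Elementwise product with the kernel and sum: 4·1.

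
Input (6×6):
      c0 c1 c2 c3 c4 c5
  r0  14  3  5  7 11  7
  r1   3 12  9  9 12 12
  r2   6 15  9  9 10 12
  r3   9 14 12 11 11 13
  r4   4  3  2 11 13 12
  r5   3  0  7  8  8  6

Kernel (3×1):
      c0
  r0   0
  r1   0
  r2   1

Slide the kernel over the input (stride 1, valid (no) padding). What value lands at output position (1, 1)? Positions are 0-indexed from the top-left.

14

The receptive field on the input at this output position is [12 / 15 / 14]. Elementwise product with the kernel and sum: 14·1.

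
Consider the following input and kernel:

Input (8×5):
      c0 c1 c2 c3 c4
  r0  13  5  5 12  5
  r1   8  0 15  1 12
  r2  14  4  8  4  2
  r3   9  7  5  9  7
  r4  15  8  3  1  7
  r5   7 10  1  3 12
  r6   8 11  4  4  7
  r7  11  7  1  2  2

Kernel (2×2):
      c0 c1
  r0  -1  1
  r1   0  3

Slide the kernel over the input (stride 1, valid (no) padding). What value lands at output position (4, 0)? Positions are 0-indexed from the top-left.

The receptive field on the input at this output position is [15 8 / 7 10]. Elementwise product with the kernel and sum: 15·-1 + 8·1 + 10·3.

23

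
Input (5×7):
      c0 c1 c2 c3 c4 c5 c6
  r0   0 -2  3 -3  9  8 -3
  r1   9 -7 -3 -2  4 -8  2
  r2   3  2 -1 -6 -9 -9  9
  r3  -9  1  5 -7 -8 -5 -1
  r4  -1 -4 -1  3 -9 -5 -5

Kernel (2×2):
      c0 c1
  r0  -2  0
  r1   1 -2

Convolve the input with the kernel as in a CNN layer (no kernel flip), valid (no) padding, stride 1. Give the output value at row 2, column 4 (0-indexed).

The receptive field on the input at this output position is [-9 -9 / -8 -5]. Elementwise product with the kernel and sum: -9·-2 + -8·1 + -5·-2.

20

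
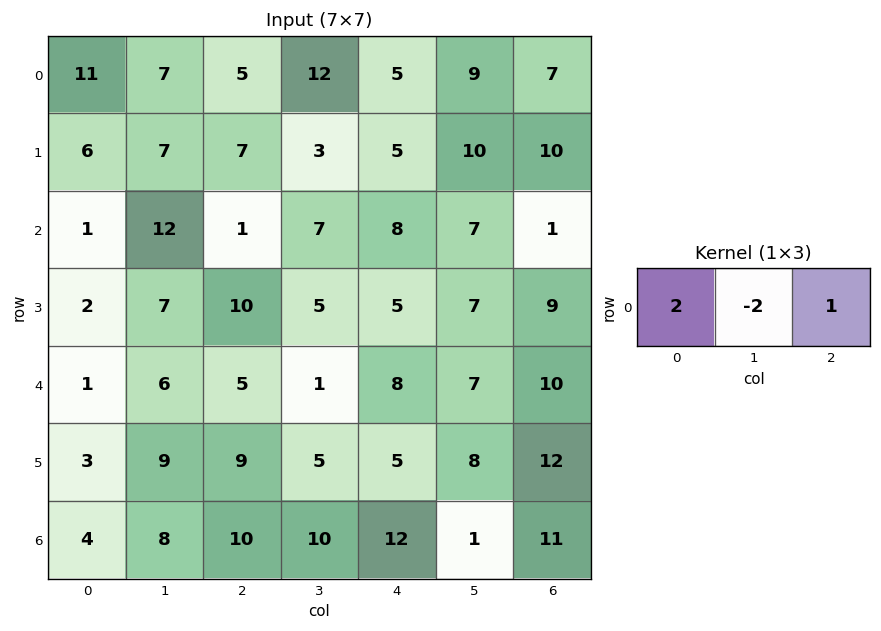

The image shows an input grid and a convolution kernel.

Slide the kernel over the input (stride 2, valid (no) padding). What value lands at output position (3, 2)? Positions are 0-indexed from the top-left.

33

The receptive field on the input at this output position is [12 1 11]. Elementwise product with the kernel and sum: 12·2 + 1·-2 + 11·1.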